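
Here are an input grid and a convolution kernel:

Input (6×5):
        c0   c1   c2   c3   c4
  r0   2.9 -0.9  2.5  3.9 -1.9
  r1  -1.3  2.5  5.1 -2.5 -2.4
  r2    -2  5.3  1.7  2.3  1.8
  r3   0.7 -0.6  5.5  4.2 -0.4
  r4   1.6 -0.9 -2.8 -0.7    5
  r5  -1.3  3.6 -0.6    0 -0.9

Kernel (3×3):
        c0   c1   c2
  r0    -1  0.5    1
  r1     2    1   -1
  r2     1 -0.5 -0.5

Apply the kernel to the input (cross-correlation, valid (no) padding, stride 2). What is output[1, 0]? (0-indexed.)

5.1

The receptive field on the input at this output position is [-2 5.3 1.7 / 0.7 -0.6 5.5 / 1.6 -0.9 -2.8]. Elementwise product with the kernel and sum: -2·-1 + 5.3·0.5 + 1.7·1 + 0.7·2 + -0.6·1 + 5.5·-1 + 1.6·1 + -0.9·-0.5 + -2.8·-0.5.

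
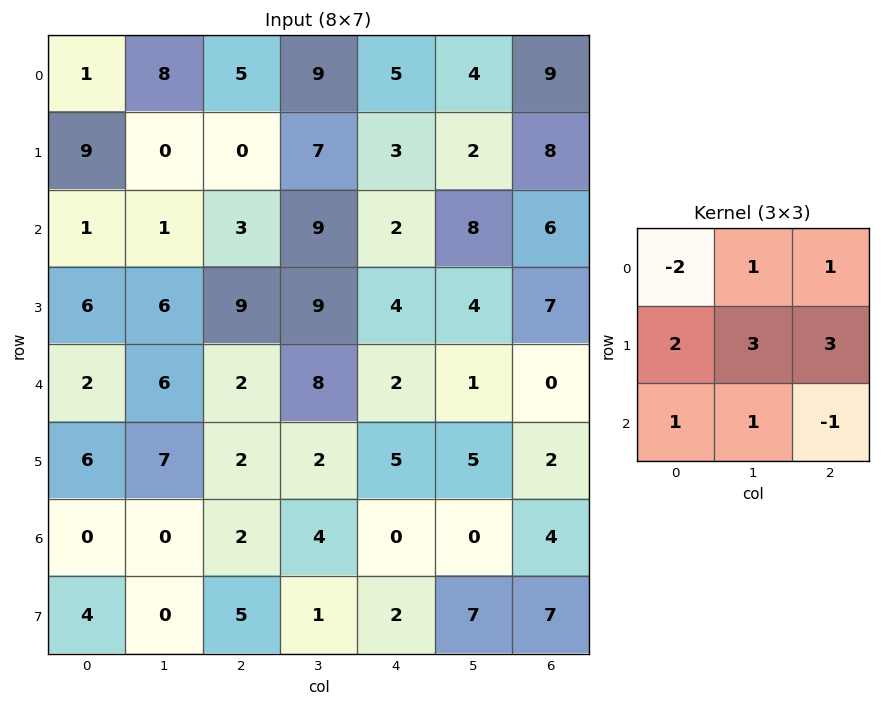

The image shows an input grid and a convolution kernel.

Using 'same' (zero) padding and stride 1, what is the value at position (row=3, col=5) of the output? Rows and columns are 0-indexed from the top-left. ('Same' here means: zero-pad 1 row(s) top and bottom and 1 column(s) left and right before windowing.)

54

The receptive field on the zero-padded input at this output position is [2 8 6 / 4 4 7 / 2 1 0]. Elementwise product with the kernel and sum: 2·-2 + 8·1 + 6·1 + 4·2 + 4·3 + 7·3 + 2·1 + 1·1 + 0·-1.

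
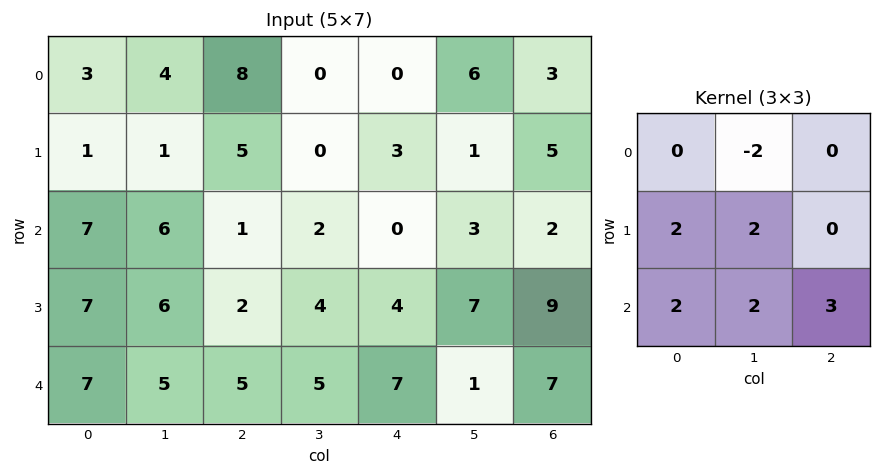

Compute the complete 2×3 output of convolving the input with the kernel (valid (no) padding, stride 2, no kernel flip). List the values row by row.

Output[0,0]: The receptive field on the input at this output position is [3 4 8 / 1 1 5 / 7 6 1]. Elementwise product with the kernel and sum: 4·-2 + 1·2 + 1·2 + 7·2 + 6·2 + 1·3.

25 16 8
53 49 53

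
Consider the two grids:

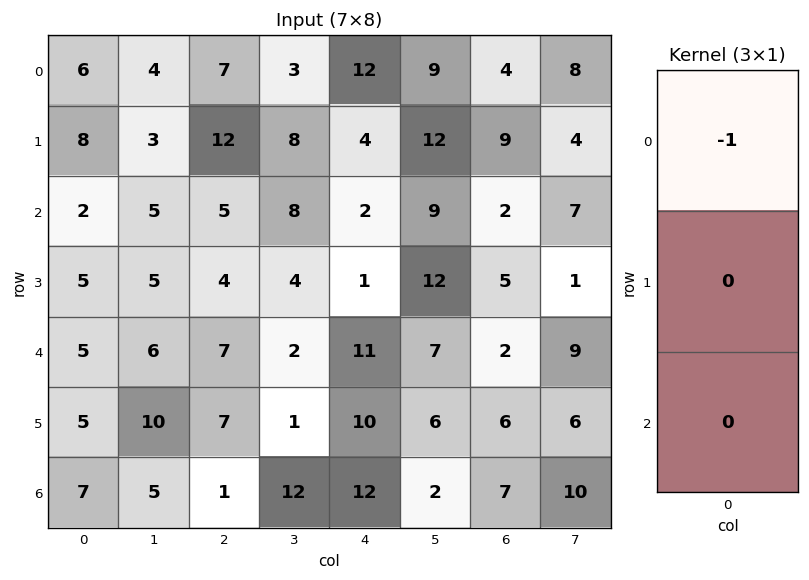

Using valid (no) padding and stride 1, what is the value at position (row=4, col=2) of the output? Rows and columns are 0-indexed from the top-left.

The receptive field on the input at this output position is [7 / 7 / 1]. Elementwise product with the kernel and sum: 7·-1.

-7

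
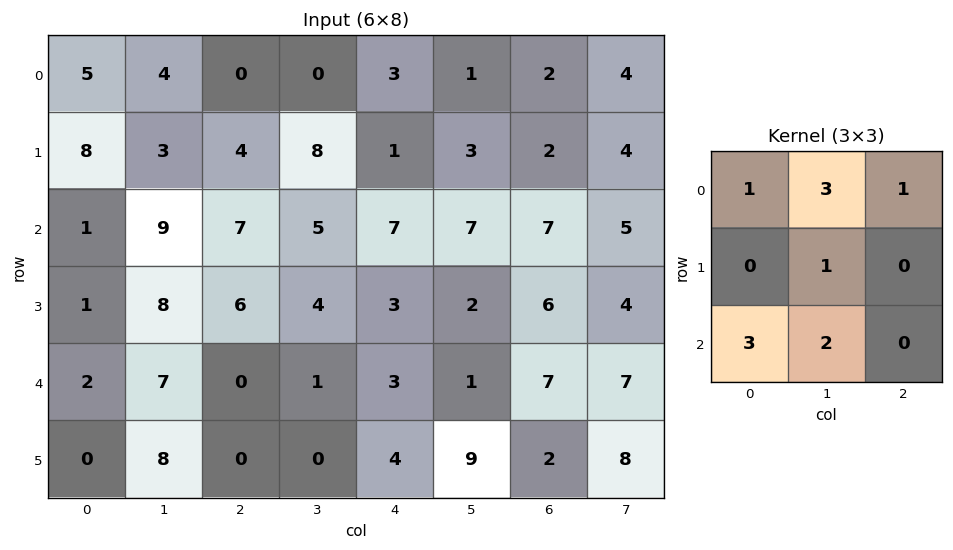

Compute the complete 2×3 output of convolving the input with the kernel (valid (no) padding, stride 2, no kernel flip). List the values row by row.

41 42 46
63 35 48

Output[0,0]: The receptive field on the input at this output position is [5 4 0 / 8 3 4 / 1 9 7]. Elementwise product with the kernel and sum: 5·1 + 4·3 + 0·1 + 3·1 + 1·3 + 9·2.
Output[0,1]: The receptive field on the input at this output position is [0 0 3 / 4 8 1 / 7 5 7]. Elementwise product with the kernel and sum: 0·1 + 0·3 + 3·1 + 8·1 + 7·3 + 5·2.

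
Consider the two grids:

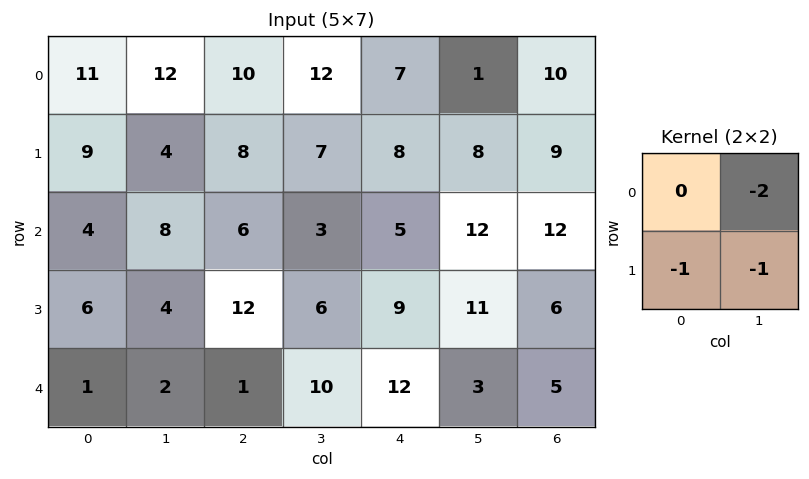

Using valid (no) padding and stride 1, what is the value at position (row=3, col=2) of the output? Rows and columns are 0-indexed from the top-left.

-23

The receptive field on the input at this output position is [12 6 / 1 10]. Elementwise product with the kernel and sum: 6·-2 + 1·-1 + 10·-1.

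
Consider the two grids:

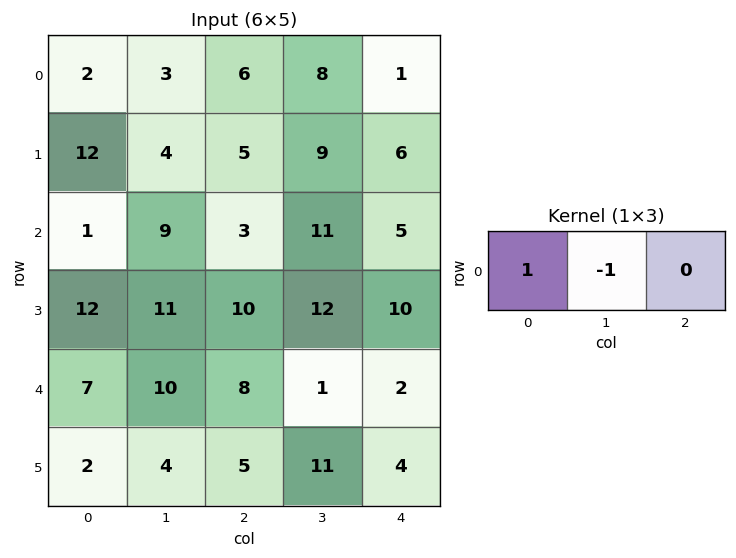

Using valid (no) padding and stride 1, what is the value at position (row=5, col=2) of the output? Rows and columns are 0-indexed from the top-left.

-6

The receptive field on the input at this output position is [5 11 4]. Elementwise product with the kernel and sum: 5·1 + 11·-1.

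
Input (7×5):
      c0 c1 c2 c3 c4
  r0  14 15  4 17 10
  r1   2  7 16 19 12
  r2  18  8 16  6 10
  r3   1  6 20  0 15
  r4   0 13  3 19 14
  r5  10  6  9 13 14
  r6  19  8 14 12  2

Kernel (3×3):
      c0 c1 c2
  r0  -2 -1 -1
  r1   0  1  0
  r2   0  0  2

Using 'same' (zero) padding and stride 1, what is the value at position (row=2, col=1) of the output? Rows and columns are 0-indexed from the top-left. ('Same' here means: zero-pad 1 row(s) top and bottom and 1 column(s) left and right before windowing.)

The receptive field on the zero-padded input at this output position is [2 7 16 / 18 8 16 / 1 6 20]. Elementwise product with the kernel and sum: 2·-2 + 7·-1 + 16·-1 + 8·1 + 20·2.

21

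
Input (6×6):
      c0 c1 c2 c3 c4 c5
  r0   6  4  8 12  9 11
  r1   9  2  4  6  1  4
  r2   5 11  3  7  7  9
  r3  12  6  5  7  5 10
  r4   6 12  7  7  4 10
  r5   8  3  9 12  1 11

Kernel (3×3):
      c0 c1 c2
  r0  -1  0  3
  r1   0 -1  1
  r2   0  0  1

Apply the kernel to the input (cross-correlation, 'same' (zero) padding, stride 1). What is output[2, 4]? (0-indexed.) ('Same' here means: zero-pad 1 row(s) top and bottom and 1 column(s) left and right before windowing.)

The receptive field on the zero-padded input at this output position is [6 1 4 / 7 7 9 / 7 5 10]. Elementwise product with the kernel and sum: 6·-1 + 4·3 + 7·-1 + 9·1 + 10·1.

18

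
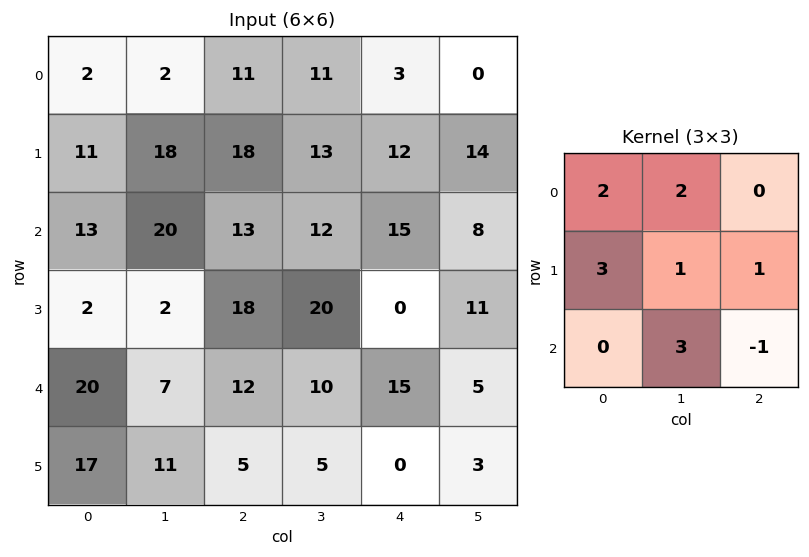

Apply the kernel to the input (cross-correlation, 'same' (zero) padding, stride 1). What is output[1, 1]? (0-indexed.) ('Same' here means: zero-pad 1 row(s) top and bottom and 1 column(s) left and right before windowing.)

The receptive field on the zero-padded input at this output position is [2 2 11 / 11 18 18 / 13 20 13]. Elementwise product with the kernel and sum: 2·2 + 2·2 + 11·3 + 18·1 + 18·1 + 20·3 + 13·-1.

124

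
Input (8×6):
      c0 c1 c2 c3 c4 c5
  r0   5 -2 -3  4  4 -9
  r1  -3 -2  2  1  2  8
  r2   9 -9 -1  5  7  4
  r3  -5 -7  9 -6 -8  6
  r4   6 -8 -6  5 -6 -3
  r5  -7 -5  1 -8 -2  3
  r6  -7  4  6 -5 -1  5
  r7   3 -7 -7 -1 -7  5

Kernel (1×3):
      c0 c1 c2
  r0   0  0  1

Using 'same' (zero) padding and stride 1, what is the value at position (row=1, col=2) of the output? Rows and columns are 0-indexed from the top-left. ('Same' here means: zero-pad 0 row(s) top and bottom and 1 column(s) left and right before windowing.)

1

The receptive field on the zero-padded input at this output position is [-2 2 1]. Elementwise product with the kernel and sum: 1·1.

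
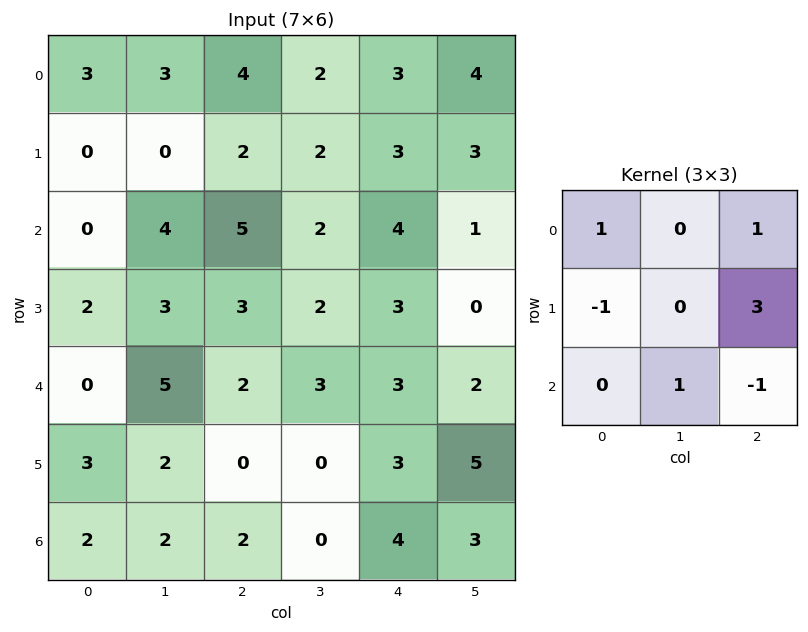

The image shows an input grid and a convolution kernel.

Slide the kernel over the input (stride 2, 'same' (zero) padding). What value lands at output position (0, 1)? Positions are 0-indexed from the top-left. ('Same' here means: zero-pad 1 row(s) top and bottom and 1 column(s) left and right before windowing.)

3

The receptive field on the zero-padded input at this output position is [0 0 0 / 3 4 2 / 0 2 2]. Elementwise product with the kernel and sum: 0·1 + 0·1 + 3·-1 + 2·3 + 2·1 + 2·-1.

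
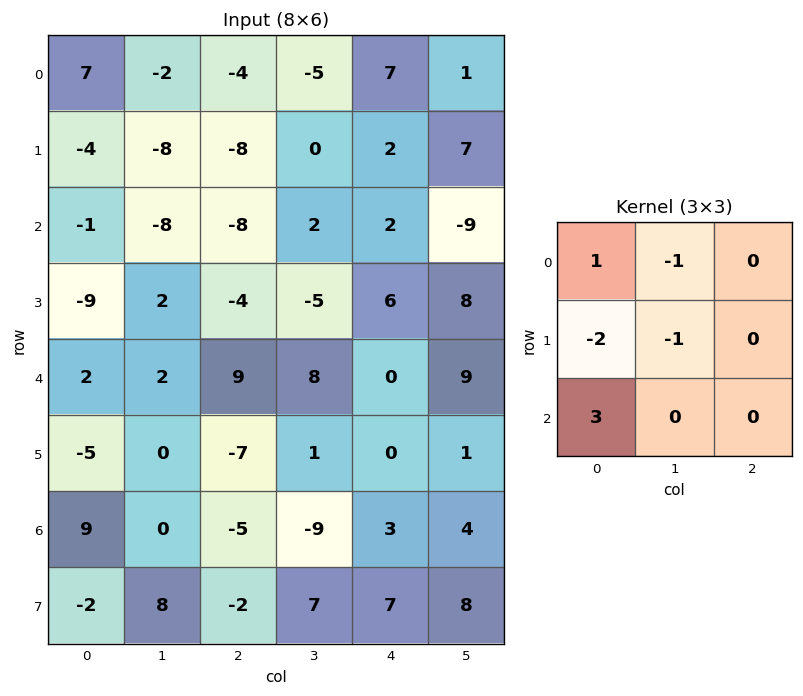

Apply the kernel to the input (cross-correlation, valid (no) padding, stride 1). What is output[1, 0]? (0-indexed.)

The receptive field on the input at this output position is [-4 -8 -8 / -1 -8 -8 / -9 2 -4]. Elementwise product with the kernel and sum: -4·1 + -8·-1 + -1·-2 + -8·-1 + -9·3.

-13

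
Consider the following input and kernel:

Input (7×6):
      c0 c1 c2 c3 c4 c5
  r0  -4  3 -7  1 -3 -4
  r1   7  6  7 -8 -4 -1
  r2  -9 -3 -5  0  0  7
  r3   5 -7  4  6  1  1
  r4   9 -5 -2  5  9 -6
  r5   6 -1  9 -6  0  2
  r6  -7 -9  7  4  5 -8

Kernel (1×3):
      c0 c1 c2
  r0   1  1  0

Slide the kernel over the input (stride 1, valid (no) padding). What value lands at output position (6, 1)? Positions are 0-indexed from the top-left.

The receptive field on the input at this output position is [-9 7 4]. Elementwise product with the kernel and sum: -9·1 + 7·1.

-2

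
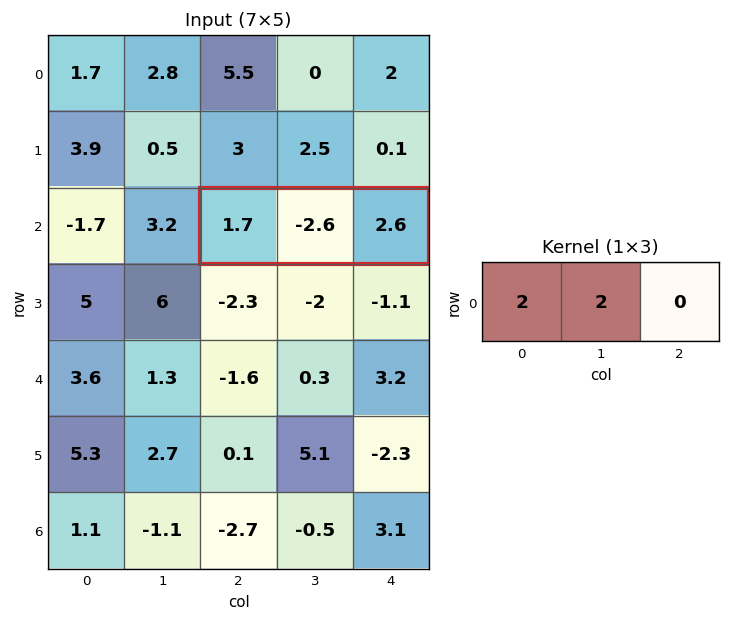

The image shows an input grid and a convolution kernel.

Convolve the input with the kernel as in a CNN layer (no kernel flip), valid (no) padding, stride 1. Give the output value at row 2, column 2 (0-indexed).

-1.8

The receptive field on the input at this output position is [1.7 -2.6 2.6]. Elementwise product with the kernel and sum: 1.7·2 + -2.6·2.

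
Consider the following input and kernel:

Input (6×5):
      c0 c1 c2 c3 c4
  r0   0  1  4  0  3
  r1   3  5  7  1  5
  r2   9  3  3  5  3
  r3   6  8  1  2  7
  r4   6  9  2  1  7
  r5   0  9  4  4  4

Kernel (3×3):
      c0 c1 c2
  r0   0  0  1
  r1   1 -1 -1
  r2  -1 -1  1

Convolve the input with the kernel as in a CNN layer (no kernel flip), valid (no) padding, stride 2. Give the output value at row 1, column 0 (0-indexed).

-13

The receptive field on the input at this output position is [9 3 3 / 6 8 1 / 6 9 2]. Elementwise product with the kernel and sum: 3·1 + 6·1 + 8·-1 + 1·-1 + 6·-1 + 9·-1 + 2·1.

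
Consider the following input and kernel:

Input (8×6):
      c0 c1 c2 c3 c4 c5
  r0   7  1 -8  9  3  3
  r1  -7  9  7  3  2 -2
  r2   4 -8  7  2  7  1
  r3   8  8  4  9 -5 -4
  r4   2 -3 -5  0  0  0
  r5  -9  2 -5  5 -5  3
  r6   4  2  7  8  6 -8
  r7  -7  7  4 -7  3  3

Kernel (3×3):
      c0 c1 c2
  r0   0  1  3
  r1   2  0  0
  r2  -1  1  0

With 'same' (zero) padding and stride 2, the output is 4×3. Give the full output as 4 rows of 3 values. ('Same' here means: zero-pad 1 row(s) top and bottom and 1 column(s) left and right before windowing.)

Output[0,0]: The receptive field on the zero-padded input at this output position is [0 0 0 / 0 7 1 / 0 -7 9]. Elementwise product with the kernel and sum: 0·1 + 0·3 + 0·2 + 0·-1 + -7·1.
Output[0,1]: The receptive field on the zero-padded input at this output position is [0 0 0 / 1 -8 9 / 9 7 3]. Elementwise product with the kernel and sum: 0·1 + 0·3 + 1·2 + 9·-1 + 7·1.

-7 0 17
28 -4 -14
23 18 -27
-10 11 30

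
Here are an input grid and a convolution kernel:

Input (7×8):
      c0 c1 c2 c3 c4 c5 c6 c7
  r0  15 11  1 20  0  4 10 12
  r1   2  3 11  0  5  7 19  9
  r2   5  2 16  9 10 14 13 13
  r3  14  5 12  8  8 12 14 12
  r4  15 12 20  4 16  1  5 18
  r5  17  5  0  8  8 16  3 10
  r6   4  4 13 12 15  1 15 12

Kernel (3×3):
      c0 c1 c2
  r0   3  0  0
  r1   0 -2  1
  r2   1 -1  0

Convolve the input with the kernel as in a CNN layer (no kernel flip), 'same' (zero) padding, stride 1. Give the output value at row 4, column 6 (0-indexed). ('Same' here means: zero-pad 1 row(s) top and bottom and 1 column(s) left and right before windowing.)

The receptive field on the zero-padded input at this output position is [12 14 12 / 1 5 18 / 16 3 10]. Elementwise product with the kernel and sum: 12·3 + 5·-2 + 18·1 + 16·1 + 3·-1.

57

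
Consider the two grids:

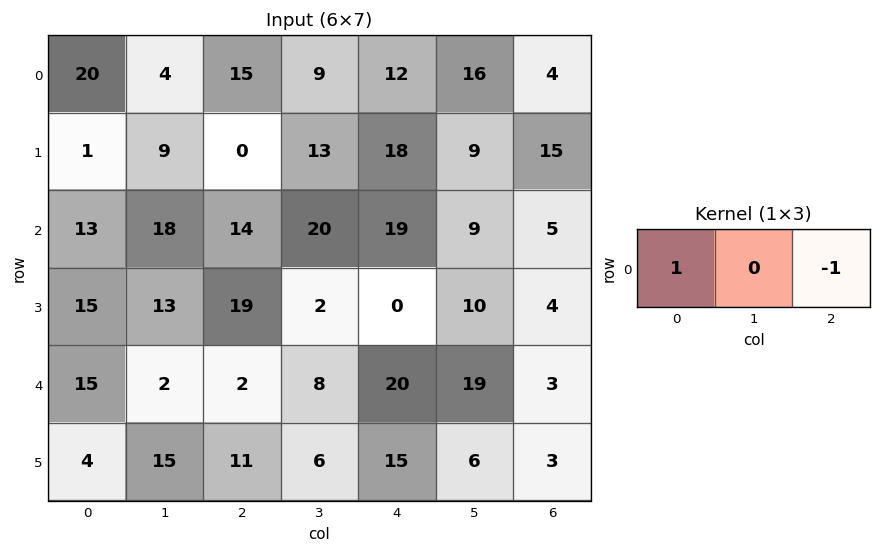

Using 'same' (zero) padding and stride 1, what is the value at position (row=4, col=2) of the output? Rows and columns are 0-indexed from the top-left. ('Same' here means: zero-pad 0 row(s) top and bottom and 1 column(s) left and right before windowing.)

The receptive field on the zero-padded input at this output position is [2 2 8]. Elementwise product with the kernel and sum: 2·1 + 8·-1.

-6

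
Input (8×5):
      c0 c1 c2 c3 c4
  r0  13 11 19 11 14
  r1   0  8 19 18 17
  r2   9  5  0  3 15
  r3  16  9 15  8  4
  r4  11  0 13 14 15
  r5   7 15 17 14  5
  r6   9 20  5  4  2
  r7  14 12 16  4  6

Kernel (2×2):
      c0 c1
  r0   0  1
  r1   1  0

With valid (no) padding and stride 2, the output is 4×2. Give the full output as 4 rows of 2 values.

11 30
21 18
7 31
34 20

Output[0,0]: The receptive field on the input at this output position is [13 11 / 0 8]. Elementwise product with the kernel and sum: 11·1 + 0·1.
Output[0,1]: The receptive field on the input at this output position is [19 11 / 19 18]. Elementwise product with the kernel and sum: 11·1 + 19·1.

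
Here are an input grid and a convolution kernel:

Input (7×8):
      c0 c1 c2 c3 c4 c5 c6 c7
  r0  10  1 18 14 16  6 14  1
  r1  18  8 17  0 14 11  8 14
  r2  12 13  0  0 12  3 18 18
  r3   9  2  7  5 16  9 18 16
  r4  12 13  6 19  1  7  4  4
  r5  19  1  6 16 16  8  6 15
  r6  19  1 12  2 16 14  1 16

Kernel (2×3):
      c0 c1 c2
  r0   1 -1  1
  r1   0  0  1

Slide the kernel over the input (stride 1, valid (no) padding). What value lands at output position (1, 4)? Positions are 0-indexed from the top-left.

29

The receptive field on the input at this output position is [14 11 8 / 12 3 18]. Elementwise product with the kernel and sum: 14·1 + 11·-1 + 8·1 + 18·1.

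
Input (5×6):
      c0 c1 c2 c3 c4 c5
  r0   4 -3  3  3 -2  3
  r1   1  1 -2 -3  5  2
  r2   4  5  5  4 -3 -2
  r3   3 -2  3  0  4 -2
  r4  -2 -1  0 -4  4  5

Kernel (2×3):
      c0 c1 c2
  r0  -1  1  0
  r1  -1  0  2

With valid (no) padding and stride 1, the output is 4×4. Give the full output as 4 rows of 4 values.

-12 -1 12 2
6 0 -12 0
4 2 4 -11
-3 -2 5 18

Output[0,0]: The receptive field on the input at this output position is [4 -3 3 / 1 1 -2]. Elementwise product with the kernel and sum: 4·-1 + -3·1 + 1·-1 + -2·2.
Output[0,1]: The receptive field on the input at this output position is [-3 3 3 / 1 -2 -3]. Elementwise product with the kernel and sum: -3·-1 + 3·1 + 1·-1 + -3·2.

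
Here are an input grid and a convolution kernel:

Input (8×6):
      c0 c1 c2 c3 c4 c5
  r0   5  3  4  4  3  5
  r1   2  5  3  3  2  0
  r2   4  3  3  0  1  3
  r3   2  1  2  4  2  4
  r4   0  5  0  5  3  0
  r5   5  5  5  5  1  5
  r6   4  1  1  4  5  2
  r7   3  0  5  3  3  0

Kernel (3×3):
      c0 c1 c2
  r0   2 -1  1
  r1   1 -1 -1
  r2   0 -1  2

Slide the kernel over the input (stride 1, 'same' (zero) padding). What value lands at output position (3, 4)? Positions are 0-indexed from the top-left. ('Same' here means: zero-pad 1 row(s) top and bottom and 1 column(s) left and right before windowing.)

The receptive field on the zero-padded input at this output position is [0 1 3 / 4 2 4 / 5 3 0]. Elementwise product with the kernel and sum: 0·2 + 1·-1 + 3·1 + 4·1 + 2·-1 + 4·-1 + 3·-1 + 0·2.

-3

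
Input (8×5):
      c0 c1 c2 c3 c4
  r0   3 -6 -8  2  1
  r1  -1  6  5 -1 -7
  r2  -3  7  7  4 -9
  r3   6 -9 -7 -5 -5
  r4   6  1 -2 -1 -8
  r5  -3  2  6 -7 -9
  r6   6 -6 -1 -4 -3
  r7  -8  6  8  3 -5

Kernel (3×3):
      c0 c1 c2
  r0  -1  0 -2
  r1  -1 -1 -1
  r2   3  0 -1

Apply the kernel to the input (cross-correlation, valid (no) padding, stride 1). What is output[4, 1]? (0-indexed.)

-14

The receptive field on the input at this output position is [1 -2 -1 / 2 6 -7 / -6 -1 -4]. Elementwise product with the kernel and sum: 1·-1 + -1·-2 + 2·-1 + 6·-1 + -7·-1 + -6·3 + -4·-1.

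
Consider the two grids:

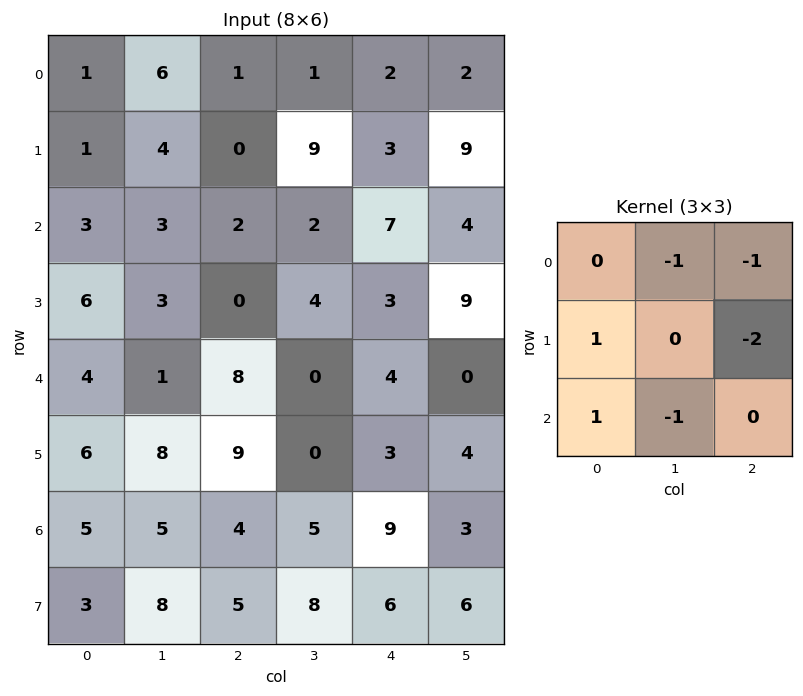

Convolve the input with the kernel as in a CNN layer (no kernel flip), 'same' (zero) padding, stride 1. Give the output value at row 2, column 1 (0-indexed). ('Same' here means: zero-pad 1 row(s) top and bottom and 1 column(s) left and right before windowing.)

-2

The receptive field on the zero-padded input at this output position is [1 4 0 / 3 3 2 / 6 3 0]. Elementwise product with the kernel and sum: 4·-1 + 0·-1 + 3·1 + 2·-2 + 6·1 + 3·-1.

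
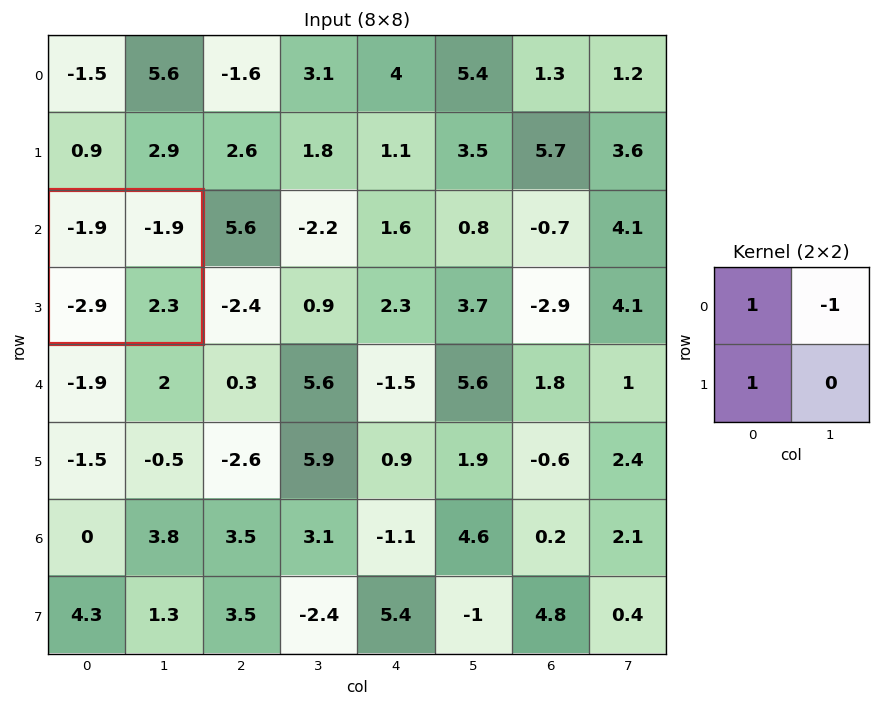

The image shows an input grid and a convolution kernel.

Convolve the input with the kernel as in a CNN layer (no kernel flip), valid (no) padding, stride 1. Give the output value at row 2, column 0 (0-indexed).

The receptive field on the input at this output position is [-1.9 -1.9 / -2.9 2.3]. Elementwise product with the kernel and sum: -1.9·1 + -1.9·-1 + -2.9·1.

-2.9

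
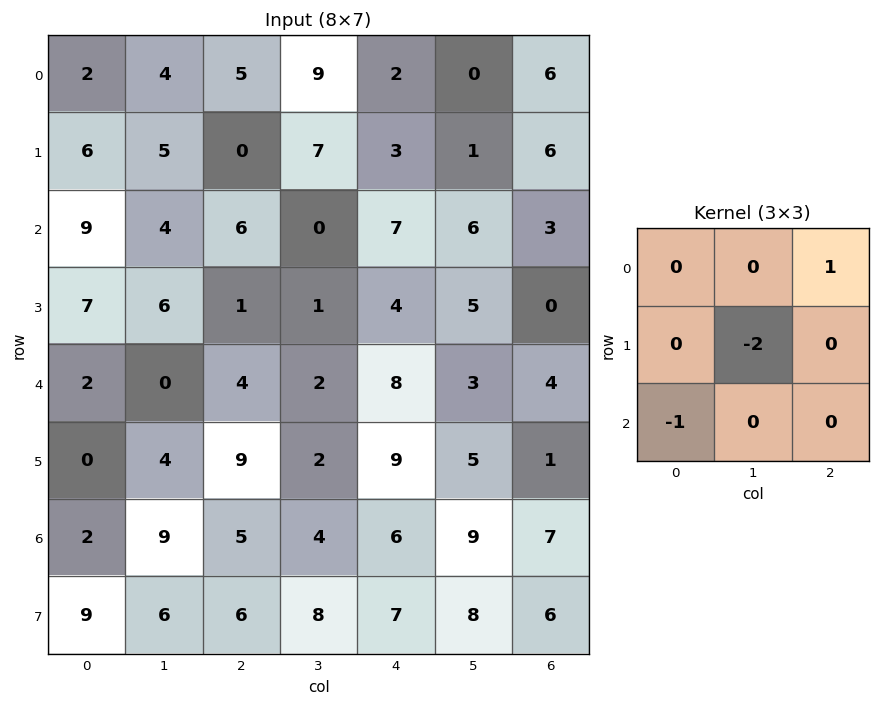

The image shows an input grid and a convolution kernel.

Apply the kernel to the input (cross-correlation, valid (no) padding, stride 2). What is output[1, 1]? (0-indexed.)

The receptive field on the input at this output position is [6 0 7 / 1 1 4 / 4 2 8]. Elementwise product with the kernel and sum: 7·1 + 1·-2 + 4·-1.

1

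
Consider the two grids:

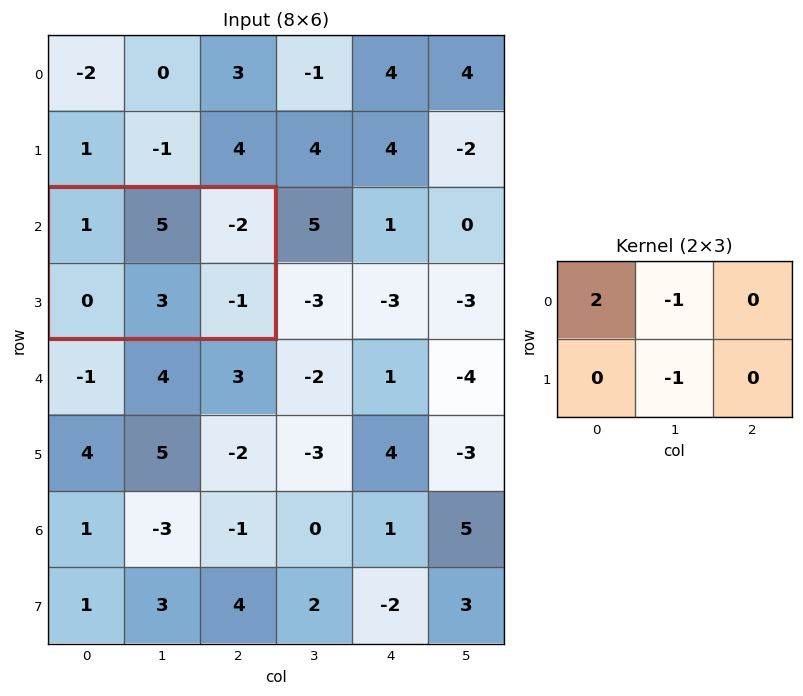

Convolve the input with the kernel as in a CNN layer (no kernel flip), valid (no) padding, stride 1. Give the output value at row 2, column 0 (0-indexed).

The receptive field on the input at this output position is [1 5 -2 / 0 3 -1]. Elementwise product with the kernel and sum: 1·2 + 5·-1 + 3·-1.

-6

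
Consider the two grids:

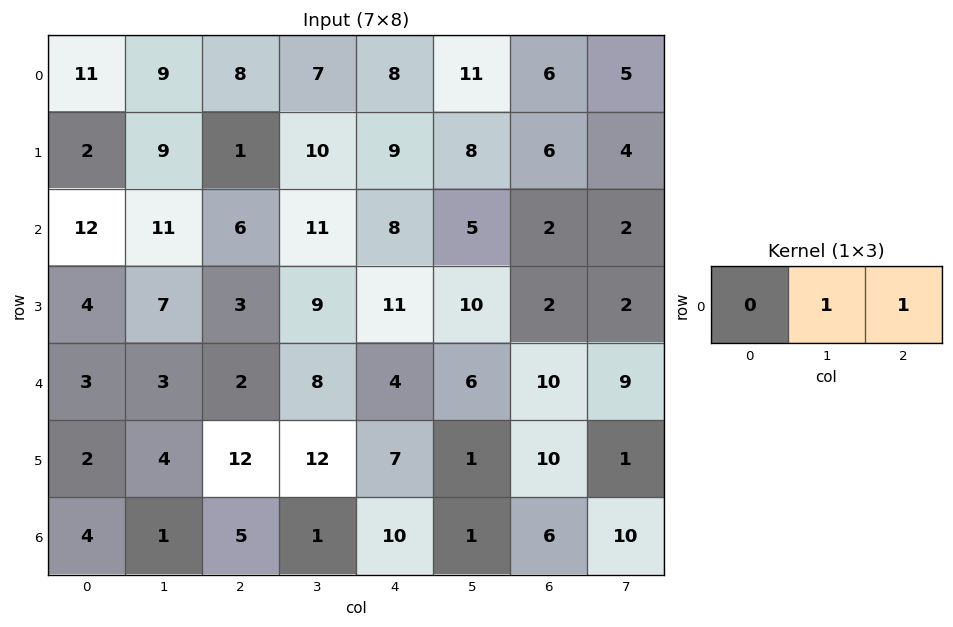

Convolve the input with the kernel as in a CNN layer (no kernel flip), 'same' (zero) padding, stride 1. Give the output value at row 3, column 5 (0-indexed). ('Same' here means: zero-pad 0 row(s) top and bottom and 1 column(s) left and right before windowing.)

12

The receptive field on the zero-padded input at this output position is [11 10 2]. Elementwise product with the kernel and sum: 10·1 + 2·1.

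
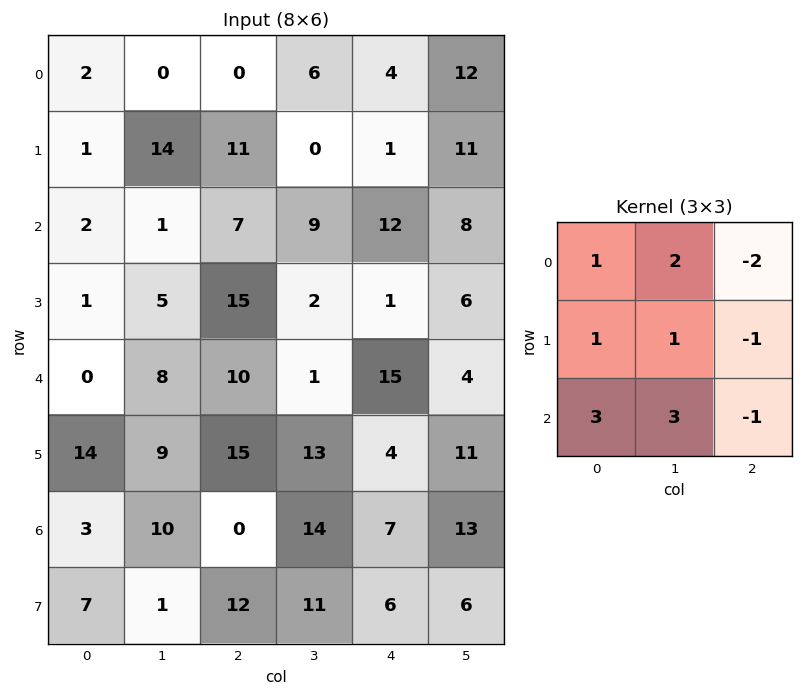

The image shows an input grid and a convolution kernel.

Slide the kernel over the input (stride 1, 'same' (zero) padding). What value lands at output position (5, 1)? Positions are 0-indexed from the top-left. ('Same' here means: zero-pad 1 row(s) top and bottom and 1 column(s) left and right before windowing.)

The receptive field on the zero-padded input at this output position is [0 8 10 / 14 9 15 / 3 10 0]. Elementwise product with the kernel and sum: 0·1 + 8·2 + 10·-2 + 14·1 + 9·1 + 15·-1 + 3·3 + 10·3 + 0·-1.

43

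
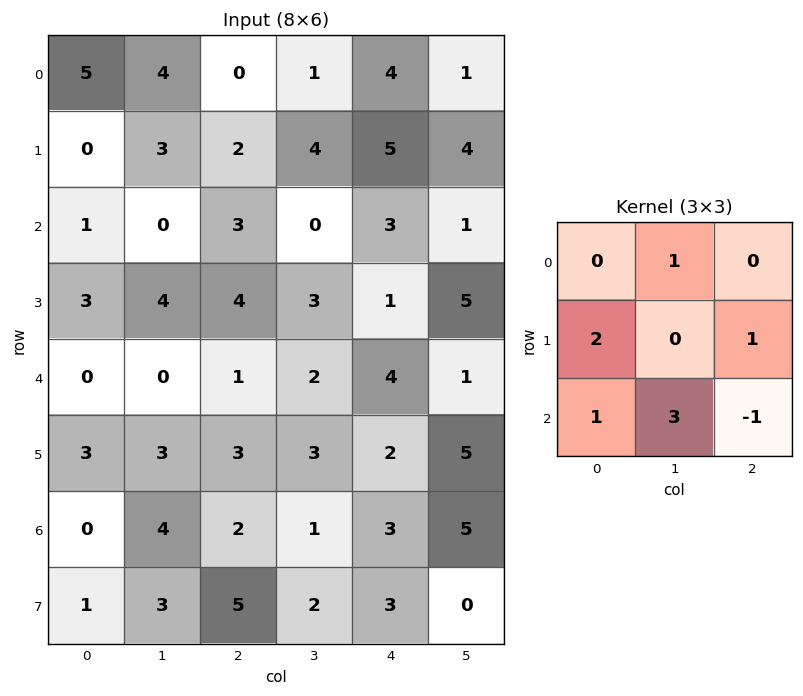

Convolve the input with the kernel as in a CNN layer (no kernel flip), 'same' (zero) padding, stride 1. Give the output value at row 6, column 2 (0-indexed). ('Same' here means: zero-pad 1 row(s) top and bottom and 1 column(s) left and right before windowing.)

The receptive field on the zero-padded input at this output position is [3 3 3 / 4 2 1 / 3 5 2]. Elementwise product with the kernel and sum: 3·1 + 4·2 + 1·1 + 3·1 + 5·3 + 2·-1.

28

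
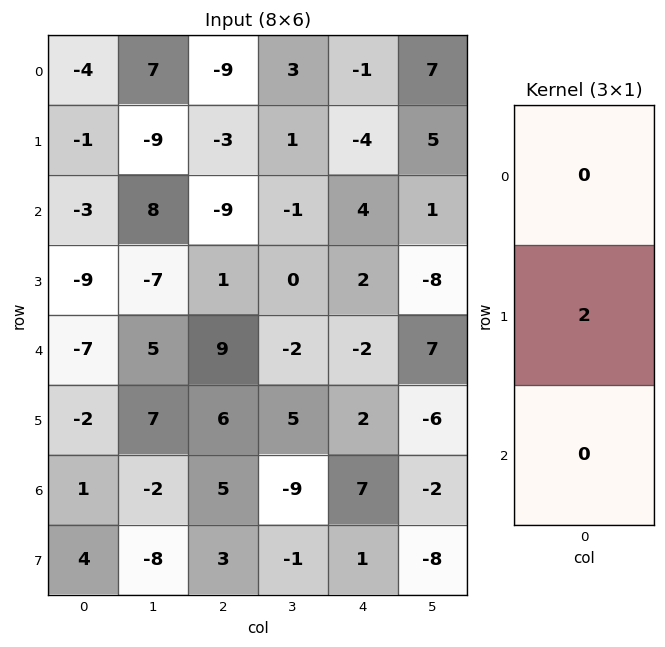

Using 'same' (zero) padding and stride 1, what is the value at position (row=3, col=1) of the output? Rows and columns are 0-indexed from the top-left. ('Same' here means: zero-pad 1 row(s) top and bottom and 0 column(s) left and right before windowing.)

-14

The receptive field on the zero-padded input at this output position is [8 / -7 / 5]. Elementwise product with the kernel and sum: -7·2.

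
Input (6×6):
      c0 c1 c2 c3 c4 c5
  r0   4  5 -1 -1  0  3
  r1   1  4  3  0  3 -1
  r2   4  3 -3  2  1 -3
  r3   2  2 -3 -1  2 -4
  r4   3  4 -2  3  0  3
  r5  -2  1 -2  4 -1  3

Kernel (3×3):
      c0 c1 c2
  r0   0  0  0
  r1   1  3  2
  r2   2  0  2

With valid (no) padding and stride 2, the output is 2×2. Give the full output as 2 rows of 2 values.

21 5
4 -6

Output[0,0]: The receptive field on the input at this output position is [4 5 -1 / 1 4 3 / 4 3 -3]. Elementwise product with the kernel and sum: 1·1 + 4·3 + 3·2 + 4·2 + -3·2.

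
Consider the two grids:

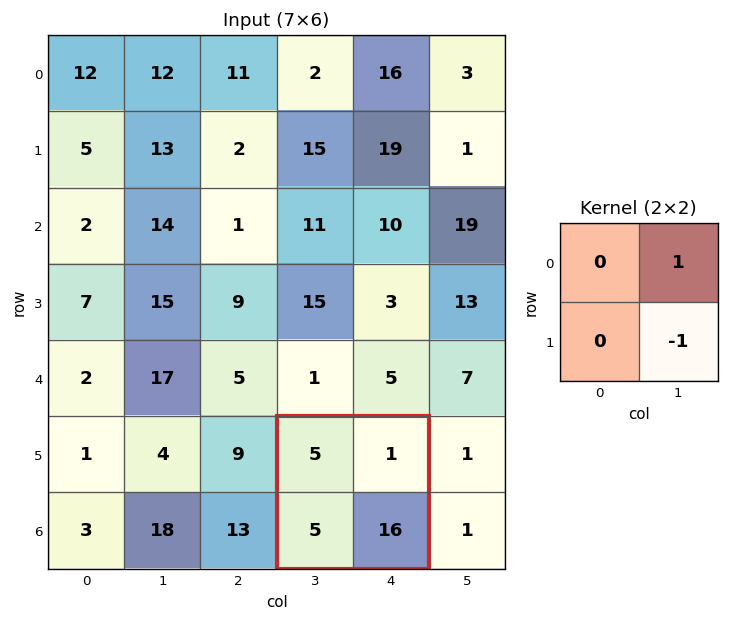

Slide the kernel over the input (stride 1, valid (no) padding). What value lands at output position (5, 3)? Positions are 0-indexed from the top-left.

-15

The receptive field on the input at this output position is [5 1 / 5 16]. Elementwise product with the kernel and sum: 1·1 + 16·-1.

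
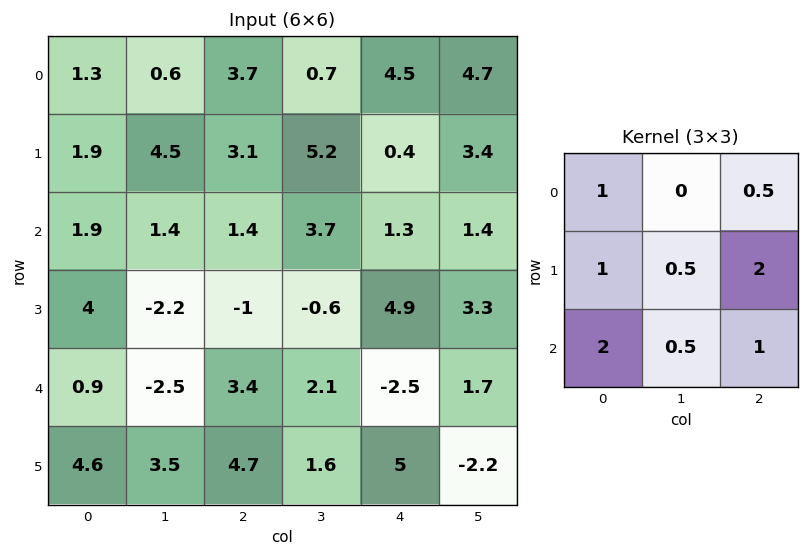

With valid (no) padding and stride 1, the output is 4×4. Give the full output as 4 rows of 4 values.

Output[0,0]: The receptive field on the input at this output position is [1.3 0.6 3.7 / 1.9 4.5 3.1 / 1.9 1.4 1.4]. Elementwise product with the kernel and sum: 1.3·1 + 3.7·0.5 + 1.9·1 + 4.5·0.5 + 3.1·2 + 1.9·2 + 1.4·0.5 + 1.4·1.

19.4 24.6 18.4 24.7
14.75 11.1 11.75 18.6
7.45 -1.85 15.9 17.5
25.6 11.85 16.1 8.8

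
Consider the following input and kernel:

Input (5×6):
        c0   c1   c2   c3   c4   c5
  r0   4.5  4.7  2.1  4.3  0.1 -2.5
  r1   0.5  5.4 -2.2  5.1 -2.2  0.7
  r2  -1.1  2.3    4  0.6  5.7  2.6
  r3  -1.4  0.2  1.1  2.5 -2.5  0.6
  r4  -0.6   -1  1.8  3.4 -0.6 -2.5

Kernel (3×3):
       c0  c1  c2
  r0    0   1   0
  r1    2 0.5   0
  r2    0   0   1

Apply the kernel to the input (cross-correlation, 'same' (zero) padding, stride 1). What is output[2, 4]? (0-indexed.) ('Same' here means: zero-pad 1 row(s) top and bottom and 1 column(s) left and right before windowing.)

2.45

The receptive field on the zero-padded input at this output position is [5.1 -2.2 0.7 / 0.6 5.7 2.6 / 2.5 -2.5 0.6]. Elementwise product with the kernel and sum: -2.2·1 + 0.6·2 + 5.7·0.5 + 0.6·1.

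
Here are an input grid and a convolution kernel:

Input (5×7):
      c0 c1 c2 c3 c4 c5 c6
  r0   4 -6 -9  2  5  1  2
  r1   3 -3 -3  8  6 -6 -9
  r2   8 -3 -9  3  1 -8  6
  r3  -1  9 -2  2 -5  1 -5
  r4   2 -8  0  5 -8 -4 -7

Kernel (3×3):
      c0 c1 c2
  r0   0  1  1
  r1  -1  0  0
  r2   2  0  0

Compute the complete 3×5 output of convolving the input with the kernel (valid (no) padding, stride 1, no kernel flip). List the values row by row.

-2 -10 -8 4 -1
-16 26 19 1 -26
-7 -31 6 1 -13

Output[0,0]: The receptive field on the input at this output position is [4 -6 -9 / 3 -3 -3 / 8 -3 -9]. Elementwise product with the kernel and sum: -6·1 + -9·1 + 3·-1 + 8·2.
Output[0,1]: The receptive field on the input at this output position is [-6 -9 2 / -3 -3 8 / -3 -9 3]. Elementwise product with the kernel and sum: -9·1 + 2·1 + -3·-1 + -3·2.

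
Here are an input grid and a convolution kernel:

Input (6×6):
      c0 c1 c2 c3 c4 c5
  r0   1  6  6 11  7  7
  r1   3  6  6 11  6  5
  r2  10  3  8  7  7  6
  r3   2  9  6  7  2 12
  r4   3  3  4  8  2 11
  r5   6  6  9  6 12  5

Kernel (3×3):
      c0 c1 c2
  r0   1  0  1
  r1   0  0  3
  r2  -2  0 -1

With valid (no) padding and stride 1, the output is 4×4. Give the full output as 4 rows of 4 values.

-3 37 8 13
23 13 19 8
26 17 11 22
-1 22 -16 35

Output[0,0]: The receptive field on the input at this output position is [1 6 6 / 3 6 6 / 10 3 8]. Elementwise product with the kernel and sum: 1·1 + 6·1 + 6·3 + 10·-2 + 8·-1.
Output[0,1]: The receptive field on the input at this output position is [6 6 11 / 6 6 11 / 3 8 7]. Elementwise product with the kernel and sum: 6·1 + 11·1 + 11·3 + 3·-2 + 7·-1.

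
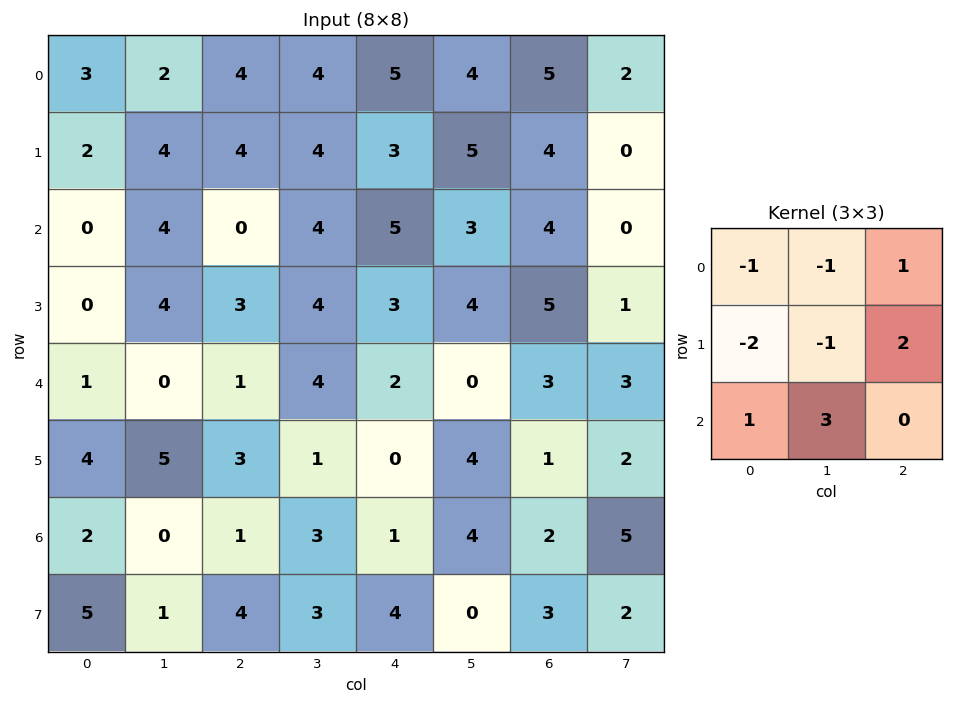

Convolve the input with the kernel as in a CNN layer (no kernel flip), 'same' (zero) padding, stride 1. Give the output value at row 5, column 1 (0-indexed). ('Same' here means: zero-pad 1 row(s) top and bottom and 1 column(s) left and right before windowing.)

-5

The receptive field on the zero-padded input at this output position is [1 0 1 / 4 5 3 / 2 0 1]. Elementwise product with the kernel and sum: 1·-1 + 0·-1 + 1·1 + 4·-2 + 5·-1 + 3·2 + 2·1 + 0·3.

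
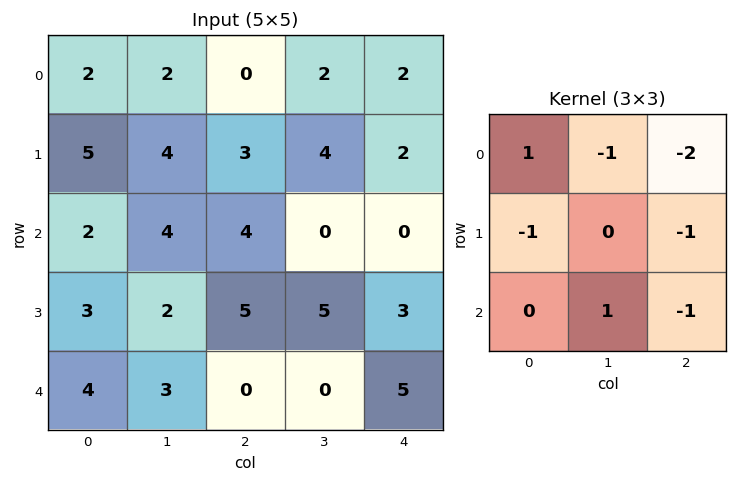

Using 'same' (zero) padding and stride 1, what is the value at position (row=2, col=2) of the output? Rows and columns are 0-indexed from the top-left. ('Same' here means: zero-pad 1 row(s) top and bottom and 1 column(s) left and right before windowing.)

-11

The receptive field on the zero-padded input at this output position is [4 3 4 / 4 4 0 / 2 5 5]. Elementwise product with the kernel and sum: 4·1 + 3·-1 + 4·-2 + 4·-1 + 0·-1 + 5·1 + 5·-1.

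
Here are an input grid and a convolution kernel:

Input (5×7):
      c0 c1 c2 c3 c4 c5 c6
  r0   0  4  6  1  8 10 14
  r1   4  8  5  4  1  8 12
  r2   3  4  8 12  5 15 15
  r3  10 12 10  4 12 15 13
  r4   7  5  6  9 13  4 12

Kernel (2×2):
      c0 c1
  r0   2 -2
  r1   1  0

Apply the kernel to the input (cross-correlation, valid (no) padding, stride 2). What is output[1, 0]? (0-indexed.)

The receptive field on the input at this output position is [3 4 / 10 12]. Elementwise product with the kernel and sum: 3·2 + 4·-2 + 10·1.

8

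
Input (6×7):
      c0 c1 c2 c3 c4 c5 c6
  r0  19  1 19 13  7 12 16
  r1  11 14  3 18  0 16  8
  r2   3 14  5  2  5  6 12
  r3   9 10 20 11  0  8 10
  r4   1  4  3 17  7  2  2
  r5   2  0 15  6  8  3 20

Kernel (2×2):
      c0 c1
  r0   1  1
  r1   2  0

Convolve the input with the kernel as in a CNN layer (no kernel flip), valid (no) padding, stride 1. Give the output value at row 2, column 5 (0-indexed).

The receptive field on the input at this output position is [6 12 / 8 10]. Elementwise product with the kernel and sum: 6·1 + 12·1 + 8·2.

34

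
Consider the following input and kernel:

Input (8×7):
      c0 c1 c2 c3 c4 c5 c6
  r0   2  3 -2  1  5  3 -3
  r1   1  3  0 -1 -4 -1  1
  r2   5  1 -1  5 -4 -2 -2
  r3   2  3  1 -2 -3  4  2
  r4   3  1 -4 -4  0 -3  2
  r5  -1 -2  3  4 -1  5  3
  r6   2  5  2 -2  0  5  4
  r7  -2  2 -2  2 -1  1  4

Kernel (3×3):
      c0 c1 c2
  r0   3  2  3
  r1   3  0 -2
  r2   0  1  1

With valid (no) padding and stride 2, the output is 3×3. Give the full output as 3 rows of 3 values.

Output[0,0]: The receptive field on the input at this output position is [2 3 -2 / 1 3 0 / 5 1 -1]. Elementwise product with the kernel and sum: 2·3 + 3·2 + -2·3 + 1·3 + 0·-2 + 1·1 + -1·1.
Output[0,1]: The receptive field on the input at this output position is [-2 1 5 / 0 -1 -4 / -1 5 -4]. Elementwise product with the kernel and sum: -2·3 + 1·2 + 5·3 + 0·3 + -4·-2 + 5·1 + -4·1.

9 20 -6
15 0 -36
-3 -11 0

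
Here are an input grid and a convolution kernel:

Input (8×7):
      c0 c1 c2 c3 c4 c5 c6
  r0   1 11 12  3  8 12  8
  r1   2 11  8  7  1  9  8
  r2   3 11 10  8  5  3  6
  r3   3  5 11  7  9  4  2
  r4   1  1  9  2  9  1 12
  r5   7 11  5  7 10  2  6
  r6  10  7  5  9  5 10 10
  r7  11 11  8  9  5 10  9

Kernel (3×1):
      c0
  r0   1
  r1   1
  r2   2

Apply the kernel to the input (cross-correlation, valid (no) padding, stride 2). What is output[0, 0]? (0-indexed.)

The receptive field on the input at this output position is [1 / 2 / 3]. Elementwise product with the kernel and sum: 1·1 + 2·1 + 3·2.

9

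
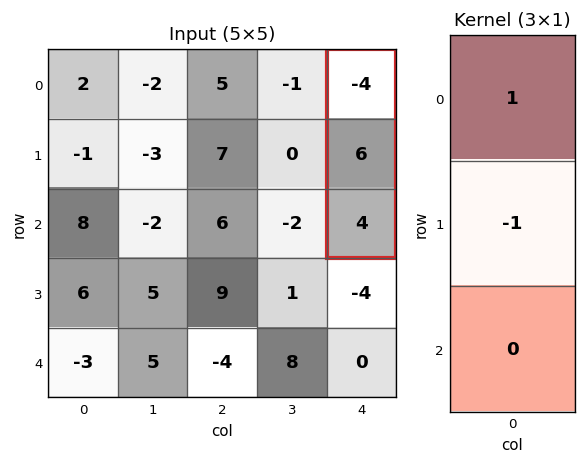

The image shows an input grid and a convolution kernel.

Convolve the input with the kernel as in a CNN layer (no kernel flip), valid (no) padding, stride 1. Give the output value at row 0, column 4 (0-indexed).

-10

The receptive field on the input at this output position is [-4 / 6 / 4]. Elementwise product with the kernel and sum: -4·1 + 6·-1.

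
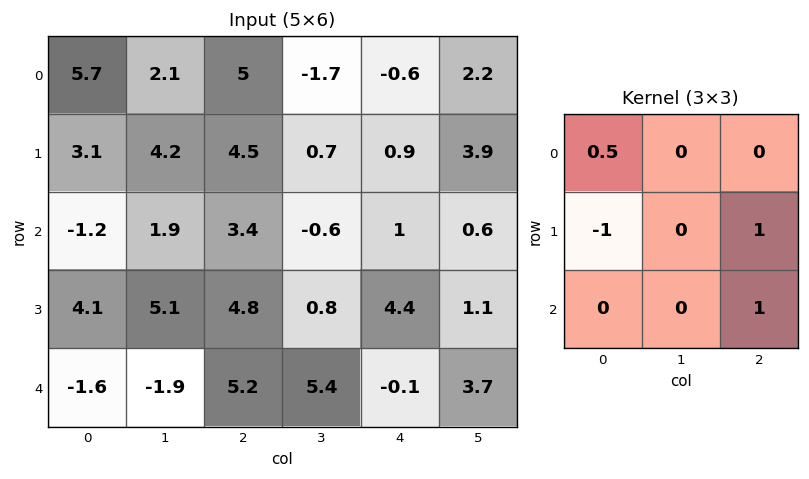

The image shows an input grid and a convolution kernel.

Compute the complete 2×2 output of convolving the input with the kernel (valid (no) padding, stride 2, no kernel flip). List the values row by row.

7.65 -0.1
5.3 1.2

Output[0,0]: The receptive field on the input at this output position is [5.7 2.1 5 / 3.1 4.2 4.5 / -1.2 1.9 3.4]. Elementwise product with the kernel and sum: 5.7·0.5 + 3.1·-1 + 4.5·1 + 3.4·1.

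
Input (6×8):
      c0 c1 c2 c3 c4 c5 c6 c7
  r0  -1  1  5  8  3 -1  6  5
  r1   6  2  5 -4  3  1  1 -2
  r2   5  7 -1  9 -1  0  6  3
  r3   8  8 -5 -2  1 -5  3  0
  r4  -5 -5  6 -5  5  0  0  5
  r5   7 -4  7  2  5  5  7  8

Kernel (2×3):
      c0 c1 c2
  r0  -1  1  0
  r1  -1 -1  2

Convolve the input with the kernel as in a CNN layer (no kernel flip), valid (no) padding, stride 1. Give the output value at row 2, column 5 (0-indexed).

8

The receptive field on the input at this output position is [0 6 3 / -5 3 0]. Elementwise product with the kernel and sum: 0·-1 + 6·1 + -5·-1 + 3·-1 + 0·2.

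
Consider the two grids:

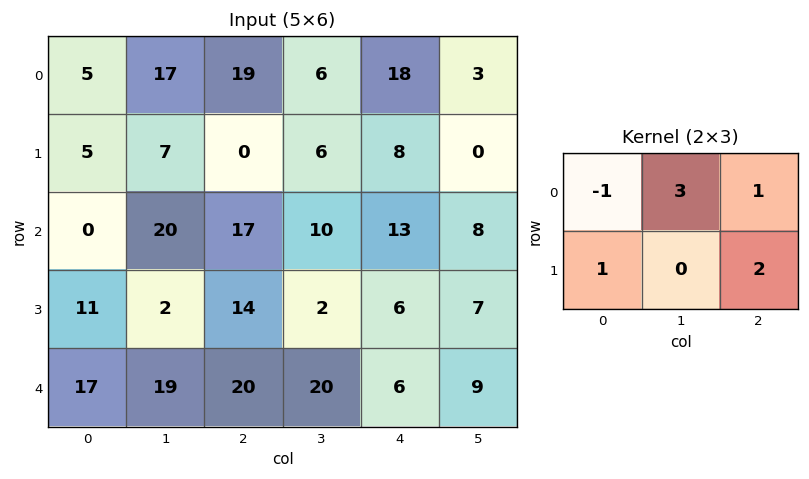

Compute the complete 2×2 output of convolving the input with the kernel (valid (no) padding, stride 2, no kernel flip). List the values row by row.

Output[0,0]: The receptive field on the input at this output position is [5 17 19 / 5 7 0]. Elementwise product with the kernel and sum: 5·-1 + 17·3 + 19·1 + 5·1 + 0·2.
Output[0,1]: The receptive field on the input at this output position is [19 6 18 / 0 6 8]. Elementwise product with the kernel and sum: 19·-1 + 6·3 + 18·1 + 0·1 + 8·2.

70 33
116 52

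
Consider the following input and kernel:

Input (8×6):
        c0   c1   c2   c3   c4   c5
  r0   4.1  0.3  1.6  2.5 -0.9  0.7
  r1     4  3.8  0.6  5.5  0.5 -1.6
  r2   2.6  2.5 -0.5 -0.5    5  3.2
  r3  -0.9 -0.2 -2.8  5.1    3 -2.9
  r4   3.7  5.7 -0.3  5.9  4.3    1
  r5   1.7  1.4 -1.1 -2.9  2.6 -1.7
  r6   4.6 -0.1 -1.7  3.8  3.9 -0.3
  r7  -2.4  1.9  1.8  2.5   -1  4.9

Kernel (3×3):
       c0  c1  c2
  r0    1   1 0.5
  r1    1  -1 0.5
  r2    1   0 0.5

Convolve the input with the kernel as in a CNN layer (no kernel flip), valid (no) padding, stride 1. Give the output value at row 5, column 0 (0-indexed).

4.9

The receptive field on the input at this output position is [1.7 1.4 -1.1 / 4.6 -0.1 -1.7 / -2.4 1.9 1.8]. Elementwise product with the kernel and sum: 1.7·1 + 1.4·1 + -1.1·0.5 + 4.6·1 + -0.1·-1 + -1.7·0.5 + -2.4·1 + 1.8·0.5.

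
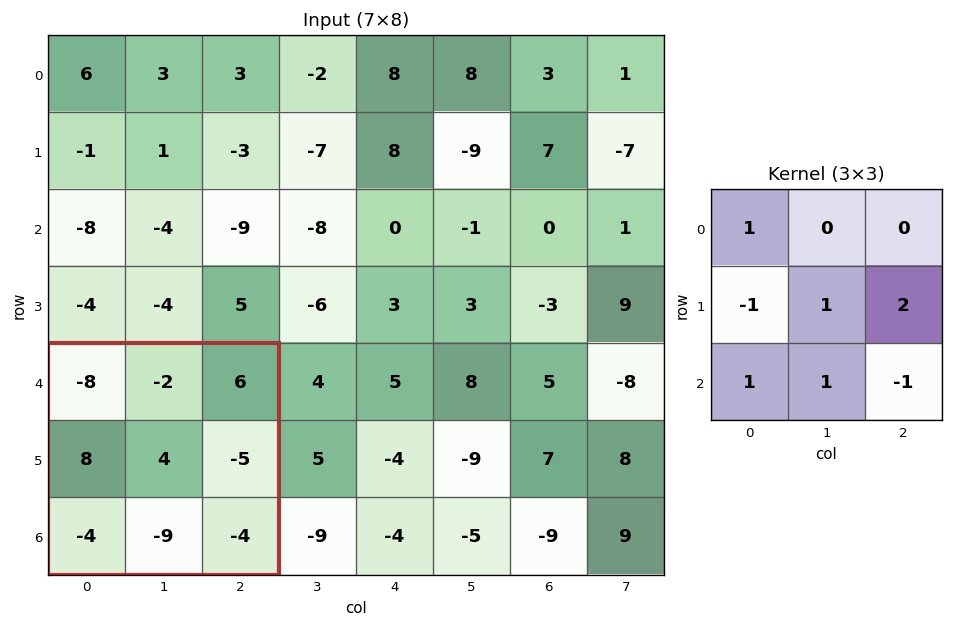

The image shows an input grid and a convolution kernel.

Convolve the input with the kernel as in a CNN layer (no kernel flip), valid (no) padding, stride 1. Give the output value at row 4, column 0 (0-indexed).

The receptive field on the input at this output position is [-8 -2 6 / 8 4 -5 / -4 -9 -4]. Elementwise product with the kernel and sum: -8·1 + 8·-1 + 4·1 + -5·2 + -4·1 + -9·1 + -4·-1.

-31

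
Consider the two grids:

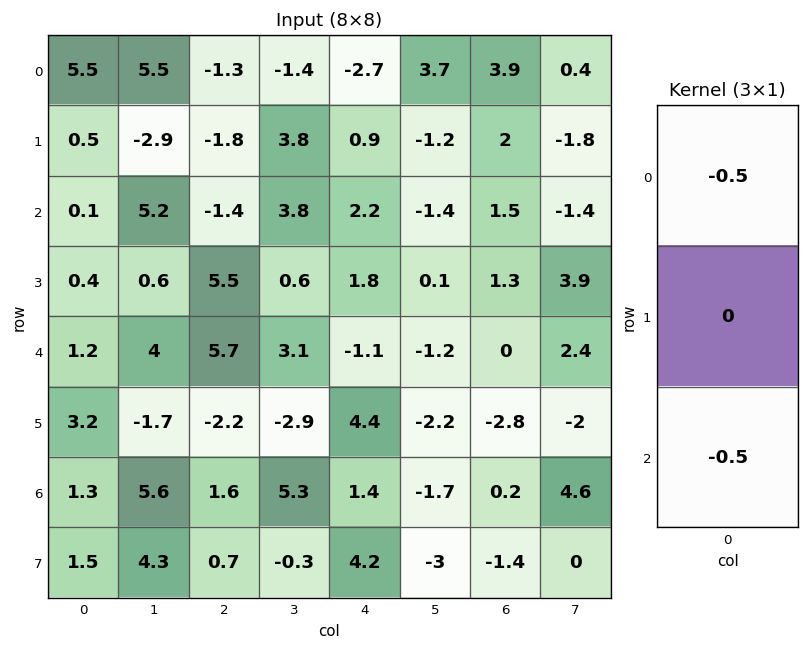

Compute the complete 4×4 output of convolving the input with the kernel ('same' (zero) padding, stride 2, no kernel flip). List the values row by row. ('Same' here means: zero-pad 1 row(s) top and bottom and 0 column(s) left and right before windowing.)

-0.25 0.9 -0.45 -1
-0.45 -1.85 -1.35 -1.65
-1.8 -1.65 -3.1 0.75
-2.35 0.75 -4.3 2.1

Output[0,0]: The receptive field on the zero-padded input at this output position is [0 / 5.5 / 0.5]. Elementwise product with the kernel and sum: 0·-0.5 + 0.5·-0.5.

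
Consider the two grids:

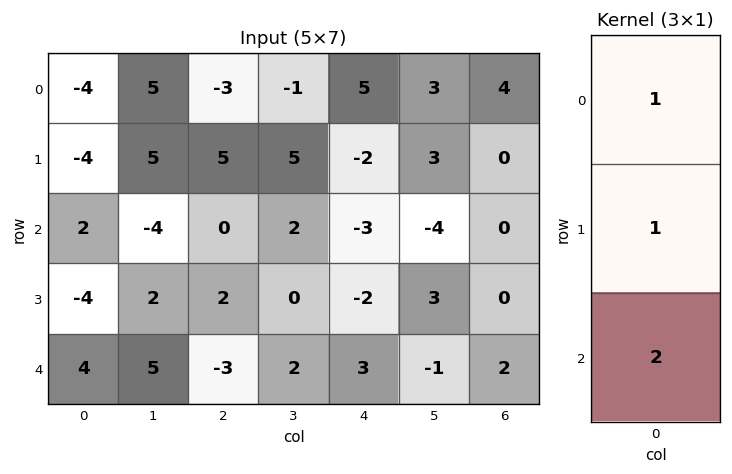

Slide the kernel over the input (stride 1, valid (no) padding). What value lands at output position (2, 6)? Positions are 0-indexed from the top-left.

4

The receptive field on the input at this output position is [0 / 0 / 2]. Elementwise product with the kernel and sum: 0·1 + 0·1 + 2·2.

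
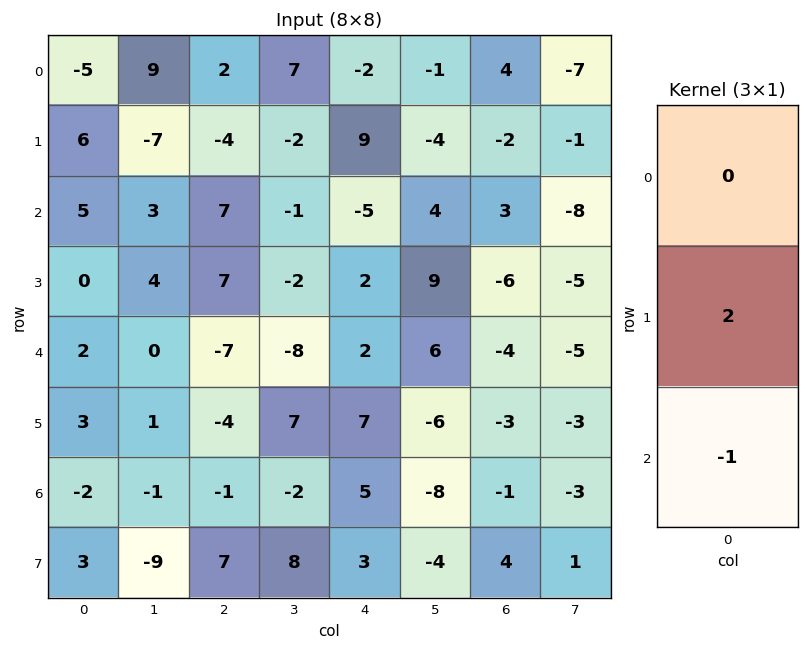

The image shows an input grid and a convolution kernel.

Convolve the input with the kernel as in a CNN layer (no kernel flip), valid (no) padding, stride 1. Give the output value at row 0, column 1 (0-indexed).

-17

The receptive field on the input at this output position is [9 / -7 / 3]. Elementwise product with the kernel and sum: -7·2 + 3·-1.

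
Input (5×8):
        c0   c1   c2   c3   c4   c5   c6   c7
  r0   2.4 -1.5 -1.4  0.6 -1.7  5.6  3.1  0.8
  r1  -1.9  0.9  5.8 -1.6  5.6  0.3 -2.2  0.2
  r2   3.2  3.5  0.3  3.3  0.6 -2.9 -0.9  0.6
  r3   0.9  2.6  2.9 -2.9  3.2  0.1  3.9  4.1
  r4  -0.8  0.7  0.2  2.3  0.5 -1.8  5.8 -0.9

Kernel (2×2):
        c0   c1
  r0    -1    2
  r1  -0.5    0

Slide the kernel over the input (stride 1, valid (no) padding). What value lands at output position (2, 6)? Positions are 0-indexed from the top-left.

The receptive field on the input at this output position is [-0.9 0.6 / 3.9 4.1]. Elementwise product with the kernel and sum: -0.9·-1 + 0.6·2 + 3.9·-0.5.

0.15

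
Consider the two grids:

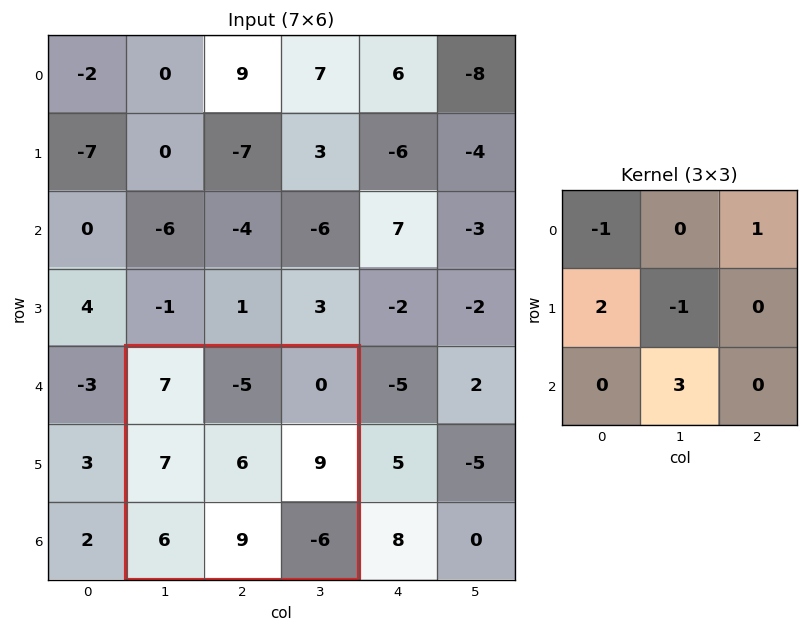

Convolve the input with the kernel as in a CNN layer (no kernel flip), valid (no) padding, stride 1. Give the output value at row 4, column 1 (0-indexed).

28

The receptive field on the input at this output position is [7 -5 0 / 7 6 9 / 6 9 -6]. Elementwise product with the kernel and sum: 7·-1 + 0·1 + 7·2 + 6·-1 + 9·3.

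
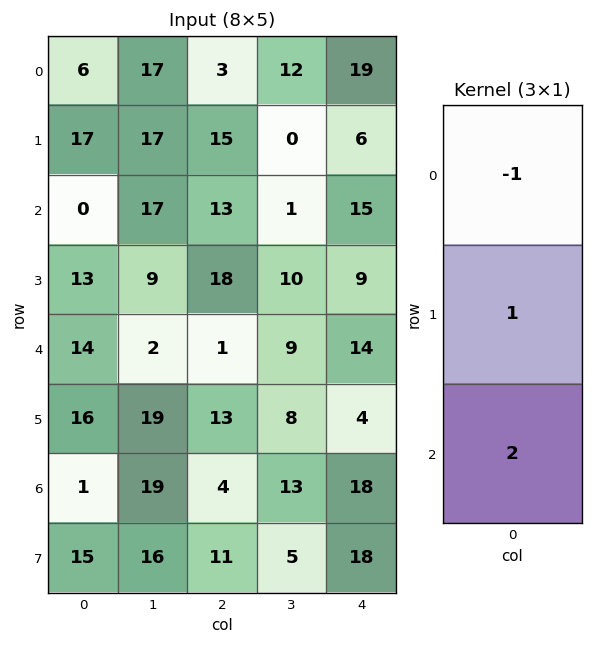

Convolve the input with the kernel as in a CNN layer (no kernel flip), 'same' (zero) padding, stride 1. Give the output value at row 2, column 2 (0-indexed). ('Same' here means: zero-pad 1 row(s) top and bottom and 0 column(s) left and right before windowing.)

The receptive field on the zero-padded input at this output position is [15 / 13 / 18]. Elementwise product with the kernel and sum: 15·-1 + 13·1 + 18·2.

34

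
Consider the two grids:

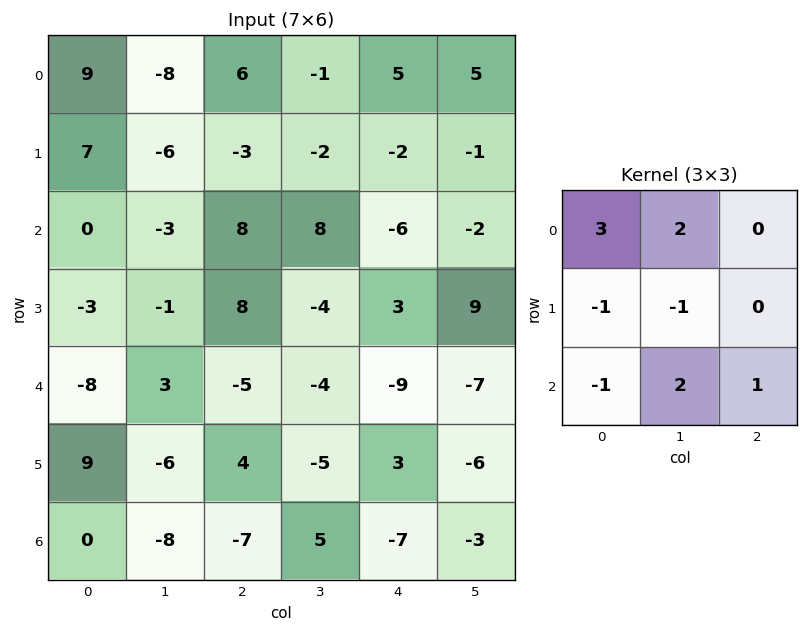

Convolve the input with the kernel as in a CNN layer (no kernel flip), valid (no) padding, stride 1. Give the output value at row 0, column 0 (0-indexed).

12

The receptive field on the input at this output position is [9 -8 6 / 7 -6 -3 / 0 -3 8]. Elementwise product with the kernel and sum: 9·3 + -8·2 + 7·-1 + -6·-1 + 0·-1 + -3·2 + 8·1.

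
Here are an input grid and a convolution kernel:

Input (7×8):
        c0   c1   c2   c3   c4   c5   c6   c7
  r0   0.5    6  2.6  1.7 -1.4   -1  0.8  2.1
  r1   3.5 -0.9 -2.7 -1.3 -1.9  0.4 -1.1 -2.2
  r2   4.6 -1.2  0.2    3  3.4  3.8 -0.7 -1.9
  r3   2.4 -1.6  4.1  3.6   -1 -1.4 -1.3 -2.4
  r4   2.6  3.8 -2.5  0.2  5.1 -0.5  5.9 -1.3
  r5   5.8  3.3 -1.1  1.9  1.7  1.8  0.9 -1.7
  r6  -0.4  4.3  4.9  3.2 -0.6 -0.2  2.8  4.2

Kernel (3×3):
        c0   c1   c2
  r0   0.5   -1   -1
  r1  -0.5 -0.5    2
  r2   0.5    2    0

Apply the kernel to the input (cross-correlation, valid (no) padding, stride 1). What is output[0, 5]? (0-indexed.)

The receptive field on the input at this output position is [-1 0.8 2.1 / 0.4 -1.1 -2.2 / 3.8 -0.7 -1.9]. Elementwise product with the kernel and sum: -1·0.5 + 0.8·-1 + 2.1·-1 + 0.4·-0.5 + -1.1·-0.5 + -2.2·2 + 3.8·0.5 + -0.7·2.

-6.95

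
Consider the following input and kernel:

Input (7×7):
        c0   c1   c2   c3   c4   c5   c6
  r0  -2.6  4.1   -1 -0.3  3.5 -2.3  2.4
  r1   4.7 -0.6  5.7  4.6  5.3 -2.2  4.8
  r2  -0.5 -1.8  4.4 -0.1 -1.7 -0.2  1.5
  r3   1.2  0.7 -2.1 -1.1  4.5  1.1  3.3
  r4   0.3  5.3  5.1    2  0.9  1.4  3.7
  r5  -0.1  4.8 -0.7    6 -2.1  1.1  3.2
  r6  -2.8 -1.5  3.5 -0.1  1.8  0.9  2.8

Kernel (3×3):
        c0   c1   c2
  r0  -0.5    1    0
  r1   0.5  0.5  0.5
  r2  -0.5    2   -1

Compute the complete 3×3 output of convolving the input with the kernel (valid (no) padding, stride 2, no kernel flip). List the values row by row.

2.55 7.3 -1.15
3.7 -1.1 3.75
2.05 -2.7 0.15

Output[0,0]: The receptive field on the input at this output position is [-2.6 4.1 -1 / 4.7 -0.6 5.7 / -0.5 -1.8 4.4]. Elementwise product with the kernel and sum: -2.6·-0.5 + 4.1·1 + 4.7·0.5 + -0.6·0.5 + 5.7·0.5 + -0.5·-0.5 + -1.8·2 + 4.4·-1.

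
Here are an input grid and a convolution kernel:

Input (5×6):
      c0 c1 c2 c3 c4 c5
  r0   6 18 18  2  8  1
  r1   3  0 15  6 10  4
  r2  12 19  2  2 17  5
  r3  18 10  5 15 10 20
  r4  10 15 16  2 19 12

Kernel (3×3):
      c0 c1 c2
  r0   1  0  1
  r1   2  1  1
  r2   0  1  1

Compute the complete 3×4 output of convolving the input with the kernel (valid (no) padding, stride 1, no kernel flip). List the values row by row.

66 45 91 51
78 68 73 66
96 79 75 98

Output[0,0]: The receptive field on the input at this output position is [6 18 18 / 3 0 15 / 12 19 2]. Elementwise product with the kernel and sum: 6·1 + 18·1 + 3·2 + 0·1 + 15·1 + 19·1 + 2·1.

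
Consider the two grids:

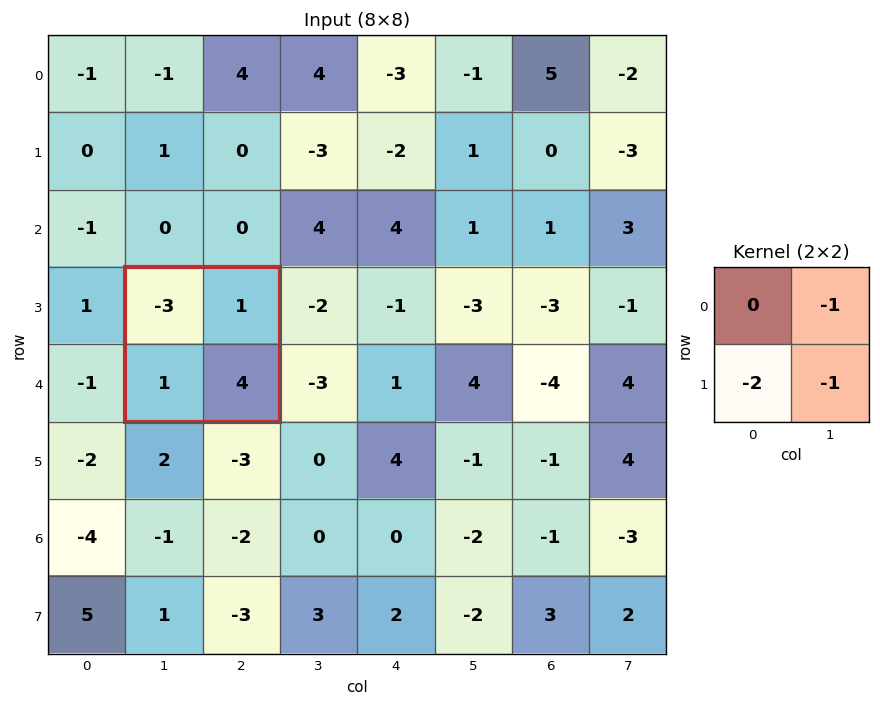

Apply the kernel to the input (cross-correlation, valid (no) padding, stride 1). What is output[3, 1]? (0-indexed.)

The receptive field on the input at this output position is [-3 1 / 1 4]. Elementwise product with the kernel and sum: 1·-1 + 1·-2 + 4·-1.

-7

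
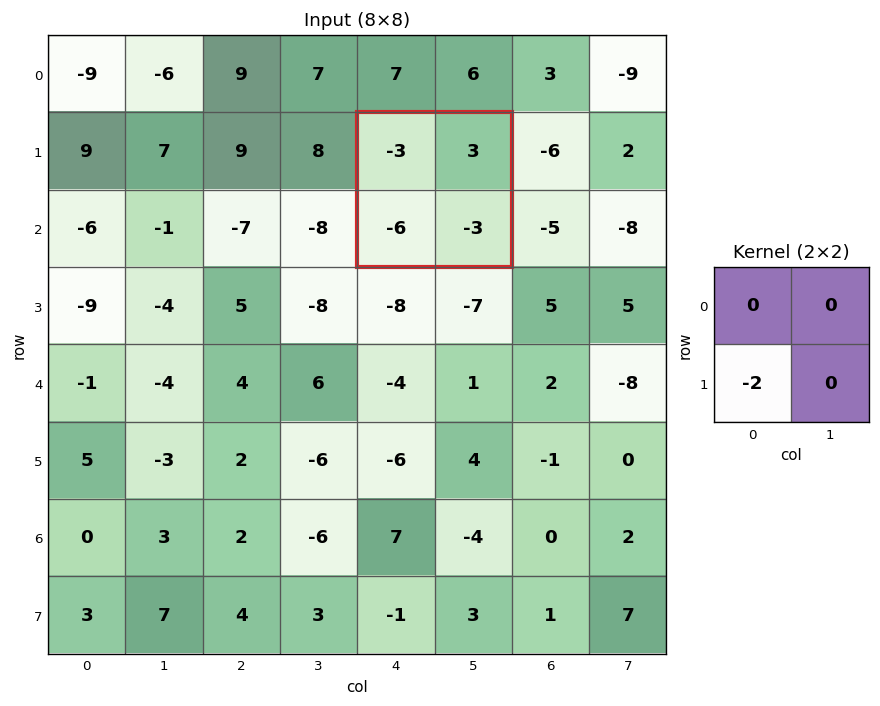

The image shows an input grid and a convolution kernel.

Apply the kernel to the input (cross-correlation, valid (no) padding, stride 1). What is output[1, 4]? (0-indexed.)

The receptive field on the input at this output position is [-3 3 / -6 -3]. Elementwise product with the kernel and sum: -6·-2.

12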